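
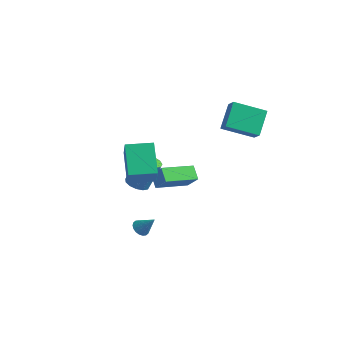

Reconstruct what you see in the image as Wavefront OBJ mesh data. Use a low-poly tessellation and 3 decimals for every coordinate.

v -1.87 2.638 -4.203
v -2.505 3.117 -3.666
v -1.001 4.455 -4.797
v -1.636 4.934 -4.26
v -1.144 2.586 -3.3
v -1.779 3.065 -2.763
v -0.275 4.403 -3.894
v -0.91 4.882 -3.357
v 0.393 -1.834 -3.38
v 0.806 -1.949 -3.691
v 1.127 -1.626 -2.48
v 0.779 -1.717 -3.723
v 0.676 -1.508 -3.687
v 0.517 -1.364 -3.59
v 0.333 -1.312 -3.452
v 0.161 -1.364 -3.299
v 0.035 -1.509 -3.162
v -0.021 -1.718 -3.069
v 0.006 -1.95 -3.037
v 0.109 -2.159 -3.073
v 0.268 -2.304 -3.169
v 0.452 -2.355 -3.308
v 0.624 -2.304 -3.46
v 0.75 -2.159 -3.597
v -0.226 -2.116 0.169
v -1.345 -0.879 1.254
v 0.883 -1.122 0.178
v -0.235 0.116 1.264
v 0.335 -2.756 1.476
v -0.783 -1.518 2.562
v 1.445 -1.761 1.486
v 0.326 -0.524 2.571
v -2.466 1.771 -3.539
v -2.096 1.177 -3.416
v -1.665 1.795 -1.737
v -2.034 2.389 -1.861
v -1.84 1.438 -3.578
v -1.408 2.056 -1.899
v -1.782 1.805 -3.727
v -1.351 2.423 -2.049
v -1.941 2.16 -3.817
v -1.51 2.778 -2.139
v -2.267 2.393 -3.819
v -1.836 3.011 -2.141
v -2.656 2.427 -3.732
v -2.225 3.045 -2.053
v -2.984 2.254 -3.584
v -2.553 2.872 -1.905
v -3.148 1.927 -3.421
v -2.717 2.545 -1.743
v -3.095 1.55 -3.296
v -2.664 2.169 -1.618
v -2.842 1.244 -3.249
v -2.411 1.862 -1.57
v -2.47 1.105 -3.293
v -2.039 1.723 -1.614
v 2.077 2.968 2.271
v 2.658 2.555 2.957
v 1.742 4.202 3.298
v 2.324 3.789 3.984
v 3.556 3.931 1.596
v 4.138 3.518 2.282
v 3.222 5.165 2.623
v 3.803 4.752 3.309
f 2 4 1
f 5 2 1
f 1 4 3
f 3 5 1
f 2 8 4
f 6 2 5
f 6 8 2
f 4 8 3
f 7 5 3
f 3 8 7
f 7 6 5
f 8 6 7
f 10 9 12
f 10 12 11
f 12 9 13
f 12 13 11
f 13 9 14
f 13 14 11
f 14 9 15
f 14 15 11
f 15 9 16
f 15 16 11
f 16 9 17
f 16 17 11
f 17 9 18
f 17 18 11
f 18 9 19
f 18 19 11
f 19 9 20
f 19 20 11
f 20 9 21
f 20 21 11
f 21 9 22
f 21 22 11
f 22 9 23
f 22 23 11
f 23 9 24
f 23 24 11
f 24 9 10
f 24 10 11
f 26 28 25
f 29 26 25
f 25 28 27
f 27 29 25
f 26 32 28
f 30 26 29
f 30 32 26
f 28 32 27
f 31 29 27
f 27 32 31
f 31 30 29
f 32 30 31
f 34 33 37
f 34 37 35
f 35 37 38
f 35 38 36
f 37 33 39
f 37 39 38
f 38 39 40
f 38 40 36
f 39 33 41
f 39 41 40
f 40 41 42
f 40 42 36
f 41 33 43
f 41 43 42
f 42 43 44
f 42 44 36
f 43 33 45
f 43 45 44
f 44 45 46
f 44 46 36
f 45 33 47
f 45 47 46
f 46 47 48
f 46 48 36
f 47 33 49
f 47 49 48
f 48 49 50
f 48 50 36
f 49 33 51
f 49 51 50
f 50 51 52
f 50 52 36
f 51 33 53
f 51 53 52
f 52 53 54
f 52 54 36
f 53 33 55
f 53 55 54
f 54 55 56
f 54 56 36
f 55 33 34
f 55 34 56
f 56 34 35
f 56 35 36
f 58 60 57
f 61 58 57
f 57 60 59
f 59 61 57
f 58 64 60
f 62 58 61
f 62 64 58
f 60 64 59
f 63 61 59
f 59 64 63
f 63 62 61
f 64 62 63



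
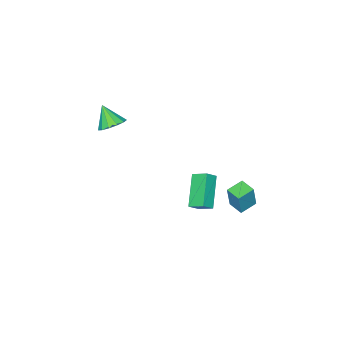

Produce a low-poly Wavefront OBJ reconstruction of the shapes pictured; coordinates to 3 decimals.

v -3.986 2.228 -2.926
v -3.66 2.305 -1.423
v -3.879 3.169 -2.998
v -3.552 3.247 -1.495
v -2.948 2.093 -3.145
v -2.621 2.171 -1.642
v -2.84 3.035 -3.217
v -2.514 3.112 -1.714
v -3.865 -0.924 -3.267
v -4.091 -0.011 -2.778
v -2.523 0.122 -4.598
v -2.749 1.034 -4.109
v -3.231 -1.054 -2.731
v -3.457 -0.142 -2.242
v -1.889 -0.009 -4.062
v -2.115 0.904 -3.573
v 1.191 -2.653 3.285
v 1.638 -3.223 2.881
v 1.129 -3.487 4.395
v 1.944 -2.949 3.104
v 2.011 -2.581 3.384
v 1.818 -2.236 3.633
v 1.425 -2.023 3.772
v 0.958 -2.01 3.756
v 0.565 -2.201 3.59
v 0.37 -2.535 3.328
v 0.436 -2.907 3.052
v 0.741 -3.198 2.85
v 1.189 -3.316 2.786
f 2 4 1
f 5 2 1
f 1 4 3
f 3 5 1
f 2 8 4
f 6 2 5
f 6 8 2
f 4 8 3
f 7 5 3
f 3 8 7
f 7 6 5
f 8 6 7
f 10 12 9
f 13 10 9
f 9 12 11
f 11 13 9
f 10 16 12
f 14 10 13
f 14 16 10
f 12 16 11
f 15 13 11
f 11 16 15
f 15 14 13
f 16 14 15
f 18 17 20
f 18 20 19
f 20 17 21
f 20 21 19
f 21 17 22
f 21 22 19
f 22 17 23
f 22 23 19
f 23 17 24
f 23 24 19
f 24 17 25
f 24 25 19
f 25 17 26
f 25 26 19
f 26 17 27
f 26 27 19
f 27 17 28
f 27 28 19
f 28 17 29
f 28 29 19
f 29 17 18
f 29 18 19



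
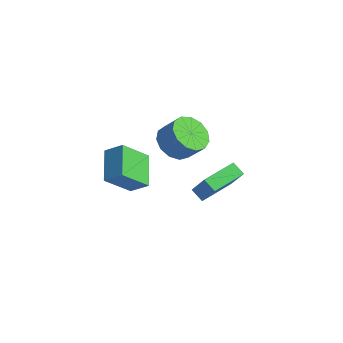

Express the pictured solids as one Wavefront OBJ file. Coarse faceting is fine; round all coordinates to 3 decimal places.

v -3.114 2.248 -2.9
v -3.804 2.221 -2.422
v -3.055 4.237 -2.699
v -3.745 4.21 -2.221
v -2.095 2.07 -1.439
v -2.785 2.043 -0.961
v -2.036 4.059 -1.238
v -2.726 4.032 -0.76
v -2.623 -0.15 3.109
v -2.089 -1.039 2.894
v -1.262 -0.78 3.877
v -1.797 0.11 4.091
v -1.836 -0.608 2.567
v -1.009 -0.349 3.55
v -1.833 -0.031 2.413
v -1.006 0.228 3.395
v -2.08 0.508 2.479
v -1.254 0.767 3.462
v -2.501 0.839 2.745
v -1.674 1.098 3.728
v -2.96 0.855 3.127
v -2.133 1.115 4.11
v -3.312 0.553 3.503
v -2.486 0.812 4.485
v -3.446 0.028 3.753
v -2.619 0.287 4.736
v -3.318 -0.554 3.799
v -2.492 -0.295 4.782
v -2.97 -1.007 3.626
v -2.143 -0.748 4.609
v -2.512 -1.188 3.289
v -1.685 -0.929 4.271
v -3.258 -2.425 0.518
v -3.656 -3.736 1.806
v -4.452 -1.249 1.346
v -4.851 -2.56 2.634
v -2.429 -2.04 1.166
v -2.828 -3.351 2.454
v -3.624 -0.864 1.994
v -4.022 -2.175 3.282
f 2 4 1
f 5 2 1
f 1 4 3
f 3 5 1
f 2 8 4
f 6 2 5
f 6 8 2
f 4 8 3
f 7 5 3
f 3 8 7
f 7 6 5
f 8 6 7
f 10 9 13
f 10 13 11
f 11 13 14
f 11 14 12
f 13 9 15
f 13 15 14
f 14 15 16
f 14 16 12
f 15 9 17
f 15 17 16
f 16 17 18
f 16 18 12
f 17 9 19
f 17 19 18
f 18 19 20
f 18 20 12
f 19 9 21
f 19 21 20
f 20 21 22
f 20 22 12
f 21 9 23
f 21 23 22
f 22 23 24
f 22 24 12
f 23 9 25
f 23 25 24
f 24 25 26
f 24 26 12
f 25 9 27
f 25 27 26
f 26 27 28
f 26 28 12
f 27 9 29
f 27 29 28
f 28 29 30
f 28 30 12
f 29 9 31
f 29 31 30
f 30 31 32
f 30 32 12
f 31 9 10
f 31 10 32
f 32 10 11
f 32 11 12
f 34 36 33
f 37 34 33
f 33 36 35
f 35 37 33
f 34 40 36
f 38 34 37
f 38 40 34
f 36 40 35
f 39 37 35
f 35 40 39
f 39 38 37
f 40 38 39



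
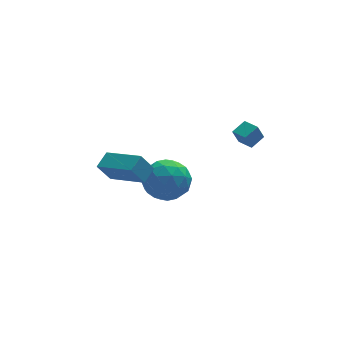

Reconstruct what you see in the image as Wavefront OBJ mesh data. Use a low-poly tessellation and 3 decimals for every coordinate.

v -1.093 0.311 -0.264
v -0.187 -0.23 -0.811
v -2.333 -0.83 -1.189
v -1.427 -1.371 -1.736
v -1.591 -1.521 -0.569
v -0.825 -0.815 0.003
v -1.695 -0.245 -2.003
v -0.929 0.461 -1.431
v -0.559 -0.573 -1.885
v -0.495 -1.362 -0.999
v -2.025 0.302 -1.001
v -1.961 -0.487 -0.115
v -0.531 0.141 -0.456
v -1.989 -1.201 -1.544
v -2.085 -1.289 -0.858
v -1.553 -1.607 -1.179
v -0.906 -0.203 0.022
v -0.374 -0.521 -0.299
v -1.199 -1.28 -0.157
v -2.146 -0.539 -1.701
v -1.614 -0.857 -2.022
v -0.967 0.547 -0.821
v -0.435 0.229 -1.142
v -1.321 0.22 -1.843
v -0.218 -0.379 -1.409
v -0.946 -1.05 -1.953
v -1.104 -0.388 -2.11
v -0.654 0.027 -1.774
v -0.18 -0.842 -0.888
v -0.908 -1.513 -1.432
v -1.005 -1.601 -0.746
v -0.555 -1.186 -0.41
v -0.398 -1.044 -1.52
v -1.612 0.453 -0.568
v -2.34 -0.218 -1.112
v -1.965 0.126 -1.59
v -1.515 0.541 -1.254
v -1.574 -0.01 -0.047
v -2.302 -0.681 -0.591
v -1.866 -1.087 -0.226
v -1.416 -0.672 0.11
v -2.122 -0.016 -0.48
v -3.008 -3.843 1.672
v -3.589 -3.887 2.604
v -4.168 -2.35 1.02
v -4.75 -2.395 1.952
v -2.45 -3.245 2.048
v -3.032 -3.29 2.98
v -3.611 -1.753 1.396
v -4.192 -1.797 2.328
v 1.875 -3.025 2.437
v 1.55 -3.135 3.215
v 1.502 -2.308 2.382
v 1.176 -2.418 3.16
v 2.524 -2.662 2.76
v 2.198 -2.772 3.538
v 2.15 -1.945 2.705
v 1.825 -2.055 3.483
f 1 38 17
f 38 12 41
f 17 41 6
f 38 41 17
f 1 17 13
f 17 6 18
f 13 18 2
f 17 18 13
f 1 13 22
f 13 2 23
f 22 23 8
f 13 23 22
f 1 22 34
f 22 8 37
f 34 37 11
f 22 37 34
f 1 34 38
f 34 11 42
f 38 42 12
f 34 42 38
f 2 18 29
f 18 6 32
f 29 32 10
f 18 32 29
f 6 41 19
f 41 12 40
f 19 40 5
f 41 40 19
f 12 42 39
f 42 11 35
f 39 35 3
f 42 35 39
f 11 37 36
f 37 8 24
f 36 24 7
f 37 24 36
f 8 23 28
f 23 2 25
f 28 25 9
f 23 25 28
f 4 30 16
f 30 10 31
f 16 31 5
f 30 31 16
f 4 16 14
f 16 5 15
f 14 15 3
f 16 15 14
f 4 14 21
f 14 3 20
f 21 20 7
f 14 20 21
f 4 21 26
f 21 7 27
f 26 27 9
f 21 27 26
f 4 26 30
f 26 9 33
f 30 33 10
f 26 33 30
f 5 31 19
f 31 10 32
f 19 32 6
f 31 32 19
f 3 15 39
f 15 5 40
f 39 40 12
f 15 40 39
f 7 20 36
f 20 3 35
f 36 35 11
f 20 35 36
f 9 27 28
f 27 7 24
f 28 24 8
f 27 24 28
f 10 33 29
f 33 9 25
f 29 25 2
f 33 25 29
f 44 46 43
f 47 44 43
f 43 46 45
f 45 47 43
f 44 50 46
f 48 44 47
f 48 50 44
f 46 50 45
f 49 47 45
f 45 50 49
f 49 48 47
f 50 48 49
f 52 54 51
f 55 52 51
f 51 54 53
f 53 55 51
f 52 58 54
f 56 52 55
f 56 58 52
f 54 58 53
f 57 55 53
f 53 58 57
f 57 56 55
f 58 56 57



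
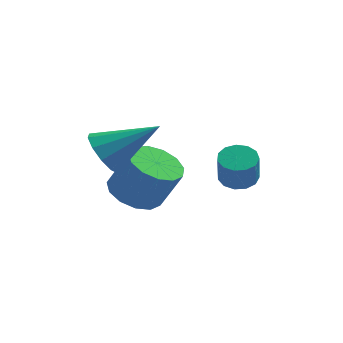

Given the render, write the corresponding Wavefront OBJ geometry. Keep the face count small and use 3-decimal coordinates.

v 3.254 -3.531 0.385
v 3.805 -3.872 0.264
v 3.798 -4.271 1.353
v 3.246 -3.929 1.475
v 3.914 -3.539 0.387
v 3.906 -3.937 1.476
v 3.813 -3.202 0.509
v 3.805 -3.601 1.599
v 3.534 -2.97 0.592
v 3.527 -3.369 1.682
v 3.167 -2.916 0.61
v 3.159 -3.315 1.699
v 2.827 -3.057 0.556
v 2.819 -3.456 1.645
v 2.622 -3.348 0.448
v 2.615 -3.747 1.537
v 2.618 -3.697 0.32
v 2.611 -4.096 1.409
v 2.816 -3.994 0.213
v 2.809 -4.392 1.302
v 3.153 -4.143 0.161
v 3.145 -4.542 1.25
v 3.521 -4.098 0.18
v 3.514 -4.496 1.269
v -0.204 -1.793 -1.554
v 0.668 -1.476 -1.954
v 1.415 -1.63 -0.446
v 0.544 -1.947 -0.046
v 0.396 -1.01 -1.772
v 1.144 -1.164 -0.264
v -0.066 -0.793 -1.52
v 0.682 -0.947 -0.012
v -0.572 -0.894 -1.28
v 0.176 -1.047 0.228
v -0.961 -1.279 -1.126
v -0.213 -1.433 0.382
v -1.11 -1.829 -1.108
v -0.362 -1.982 0.399
v -0.971 -2.366 -1.232
v -0.223 -2.52 0.276
v -0.588 -2.722 -1.458
v 0.159 -2.876 0.05
v -0.084 -2.783 -1.714
v 0.664 -2.937 -0.207
v 0.383 -2.53 -1.92
v 1.13 -2.683 -0.412
v 0.663 -2.042 -2.009
v 1.41 -2.196 -0.501
v -0.965 -3.9 1.482
v -0.483 -4.312 0.844
v 0.785 -3.58 2.598
v -0.504 -3.77 0.721
v -0.701 -3.277 0.889
v -0.999 -3.023 1.283
v -1.284 -3.103 1.754
v -1.447 -3.488 2.121
v -1.427 -4.03 2.244
v -1.23 -4.522 2.076
v -0.932 -4.777 1.681
v -0.647 -4.696 1.211
f 2 1 5
f 2 5 3
f 3 5 6
f 3 6 4
f 5 1 7
f 5 7 6
f 6 7 8
f 6 8 4
f 7 1 9
f 7 9 8
f 8 9 10
f 8 10 4
f 9 1 11
f 9 11 10
f 10 11 12
f 10 12 4
f 11 1 13
f 11 13 12
f 12 13 14
f 12 14 4
f 13 1 15
f 13 15 14
f 14 15 16
f 14 16 4
f 15 1 17
f 15 17 16
f 16 17 18
f 16 18 4
f 17 1 19
f 17 19 18
f 18 19 20
f 18 20 4
f 19 1 21
f 19 21 20
f 20 21 22
f 20 22 4
f 21 1 23
f 21 23 22
f 22 23 24
f 22 24 4
f 23 1 2
f 23 2 24
f 24 2 3
f 24 3 4
f 26 25 29
f 26 29 27
f 27 29 30
f 27 30 28
f 29 25 31
f 29 31 30
f 30 31 32
f 30 32 28
f 31 25 33
f 31 33 32
f 32 33 34
f 32 34 28
f 33 25 35
f 33 35 34
f 34 35 36
f 34 36 28
f 35 25 37
f 35 37 36
f 36 37 38
f 36 38 28
f 37 25 39
f 37 39 38
f 38 39 40
f 38 40 28
f 39 25 41
f 39 41 40
f 40 41 42
f 40 42 28
f 41 25 43
f 41 43 42
f 42 43 44
f 42 44 28
f 43 25 45
f 43 45 44
f 44 45 46
f 44 46 28
f 45 25 47
f 45 47 46
f 46 47 48
f 46 48 28
f 47 25 26
f 47 26 48
f 48 26 27
f 48 27 28
f 50 49 52
f 50 52 51
f 52 49 53
f 52 53 51
f 53 49 54
f 53 54 51
f 54 49 55
f 54 55 51
f 55 49 56
f 55 56 51
f 56 49 57
f 56 57 51
f 57 49 58
f 57 58 51
f 58 49 59
f 58 59 51
f 59 49 60
f 59 60 51
f 60 49 50
f 60 50 51



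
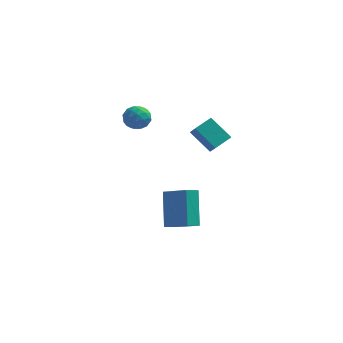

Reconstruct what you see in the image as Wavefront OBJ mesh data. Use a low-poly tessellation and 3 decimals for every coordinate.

v -4.447 2.361 2.194
v -4.1 2.603 2.835
v -3.46 1.657 1.925
v -3.113 1.899 2.566
v -3.726 1.44 2.612
v -4.336 1.875 2.778
v -3.224 2.385 1.982
v -3.834 2.82 2.148
v -3.344 2.618 2.704
v -3.654 2.034 3.093
v -3.906 2.226 1.667
v -4.216 1.642 2.056
v -4.36 2.544 2.538
v -3.2 1.716 2.222
v -3.56 1.446 2.249
v -3.356 1.589 2.625
v -4.499 2.116 2.505
v -4.295 2.258 2.881
v -4.075 1.574 2.75
v -3.265 2.002 1.879
v -3.061 2.144 2.255
v -4.204 2.671 2.135
v -4 2.814 2.511
v -3.485 2.686 2.01
v -3.712 2.695 2.838
v -3.132 2.281 2.679
v -3.197 2.567 2.336
v -3.555 2.823 2.434
v -3.894 2.351 3.066
v -3.314 1.938 2.908
v -3.674 1.668 2.935
v -4.033 1.923 3.033
v -3.45 2.36 2.989
v -4.246 2.322 1.852
v -3.666 1.909 1.694
v -3.527 2.337 1.727
v -3.886 2.592 1.825
v -4.428 1.979 2.081
v -3.848 1.565 1.922
v -4.005 1.437 2.326
v -4.363 1.693 2.424
v -4.11 1.9 1.771
v 0.167 2.06 0.596
v -0.93 2.585 1.574
v -0.193 2.721 -0.164
v -1.29 3.246 0.814
v 0.85 2.834 0.946
v -0.247 3.359 1.924
v 0.49 3.495 0.186
v -0.607 4.02 1.164
v -2.27 1.104 -4.981
v -2.542 2.462 -3.31
v -1.733 1.615 -5.308
v -2.005 2.973 -3.638
v -0.955 0.287 -4.102
v -1.227 1.645 -2.432
v -0.418 0.798 -4.43
v -0.69 2.156 -2.759
f 1 38 17
f 38 12 41
f 17 41 6
f 38 41 17
f 1 17 13
f 17 6 18
f 13 18 2
f 17 18 13
f 1 13 22
f 13 2 23
f 22 23 8
f 13 23 22
f 1 22 34
f 22 8 37
f 34 37 11
f 22 37 34
f 1 34 38
f 34 11 42
f 38 42 12
f 34 42 38
f 2 18 29
f 18 6 32
f 29 32 10
f 18 32 29
f 6 41 19
f 41 12 40
f 19 40 5
f 41 40 19
f 12 42 39
f 42 11 35
f 39 35 3
f 42 35 39
f 11 37 36
f 37 8 24
f 36 24 7
f 37 24 36
f 8 23 28
f 23 2 25
f 28 25 9
f 23 25 28
f 4 30 16
f 30 10 31
f 16 31 5
f 30 31 16
f 4 16 14
f 16 5 15
f 14 15 3
f 16 15 14
f 4 14 21
f 14 3 20
f 21 20 7
f 14 20 21
f 4 21 26
f 21 7 27
f 26 27 9
f 21 27 26
f 4 26 30
f 26 9 33
f 30 33 10
f 26 33 30
f 5 31 19
f 31 10 32
f 19 32 6
f 31 32 19
f 3 15 39
f 15 5 40
f 39 40 12
f 15 40 39
f 7 20 36
f 20 3 35
f 36 35 11
f 20 35 36
f 9 27 28
f 27 7 24
f 28 24 8
f 27 24 28
f 10 33 29
f 33 9 25
f 29 25 2
f 33 25 29
f 44 46 43
f 47 44 43
f 43 46 45
f 45 47 43
f 44 50 46
f 48 44 47
f 48 50 44
f 46 50 45
f 49 47 45
f 45 50 49
f 49 48 47
f 50 48 49
f 52 54 51
f 55 52 51
f 51 54 53
f 53 55 51
f 52 58 54
f 56 52 55
f 56 58 52
f 54 58 53
f 57 55 53
f 53 58 57
f 57 56 55
f 58 56 57



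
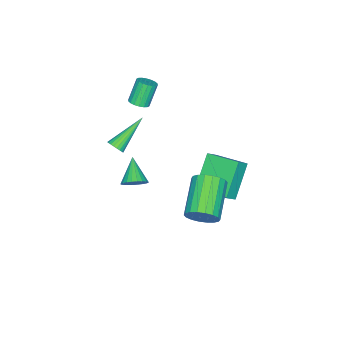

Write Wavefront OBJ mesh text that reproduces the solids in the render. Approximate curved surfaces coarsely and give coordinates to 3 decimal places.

v 4.76 4.326 0.301
v 5.216 3.956 0.915
v 3.417 3.225 1.814
v 2.96 3.594 1.199
v 5.147 4.3 1.057
v 3.348 3.569 1.955
v 5.002 4.649 1.049
v 3.202 3.918 1.947
v 4.808 4.934 0.893
v 3.008 4.203 1.791
v 4.605 5.098 0.619
v 2.805 4.367 1.517
v 4.432 5.11 0.283
v 2.633 4.379 1.181
v 4.325 4.966 -0.05
v 2.525 4.235 0.848
v 4.303 4.695 -0.314
v 2.504 3.964 0.585
v 4.372 4.351 -0.455
v 2.573 3.62 0.443
v 4.518 4.002 -0.447
v 2.718 3.271 0.451
v 4.712 3.717 -0.291
v 2.912 2.986 0.607
v 4.915 3.553 -0.017
v 3.115 2.822 0.881
v 5.087 3.541 0.319
v 3.288 2.81 1.217
v 5.195 3.685 0.652
v 3.395 2.954 1.55
v 1.962 -2.468 -0.434
v 2.221 -2.557 -0.016
v 0.198 -2.032 0.754
v 2.252 -2.366 -0.04
v 2.239 -2.191 -0.124
v 2.184 -2.057 -0.255
v 2.094 -1.987 -0.413
v 1.985 -1.989 -0.575
v 1.872 -2.065 -0.715
v 1.773 -2.201 -0.812
v 1.702 -2.379 -0.852
v 1.671 -2.57 -0.828
v 1.684 -2.746 -0.744
v 1.74 -2.879 -0.612
v 1.829 -2.95 -0.454
v 1.938 -2.947 -0.292
v 2.051 -2.872 -0.152
v 2.15 -2.735 -0.055
v 0.082 -2.322 1.692
v 0.491 -2.021 1.903
v -0.172 -1.958 3.1
v -0.582 -2.258 2.888
v 0.341 -1.852 1.81
v -0.323 -1.788 3.007
v 0.14 -1.775 1.695
v -0.524 -1.711 2.891
v -0.073 -1.806 1.578
v -0.737 -1.743 2.775
v -0.256 -1.94 1.484
v -0.919 -1.877 2.681
v -0.371 -2.149 1.431
v -1.035 -2.086 2.628
v -0.397 -2.393 1.43
v -1.06 -2.329 2.627
v -0.328 -2.622 1.48
v -0.991 -2.559 2.677
v -0.177 -2.792 1.573
v -0.841 -2.728 2.77
v 0.024 -2.869 1.689
v -0.64 -2.805 2.885
v 0.237 -2.837 1.805
v -0.427 -2.774 3.002
v 0.419 -2.703 1.899
v -0.244 -2.64 3.096
v 0.535 -2.494 1.952
v -0.129 -2.431 3.149
v 0.56 -2.251 1.953
v -0.103 -2.187 3.15
v 2.066 -1.285 -2.658
v 2.547 -1.785 -2.566
v 1.094 -2.055 -1.762
v 2.605 -1.617 -2.359
v 2.581 -1.398 -2.197
v 2.478 -1.162 -2.106
v 2.313 -0.945 -2.098
v 2.11 -0.779 -2.176
v 1.9 -0.691 -2.327
v 1.716 -0.692 -2.528
v 1.585 -0.784 -2.749
v 1.527 -0.952 -2.957
v 1.551 -1.171 -3.119
v 1.654 -1.407 -3.21
v 1.819 -1.624 -3.218
v 2.022 -1.79 -3.14
v 2.231 -1.879 -2.989
v 2.416 -1.877 -2.788
v 0.196 1.595 -3.256
v -1.302 1.344 -1.748
v 0.261 3.437 -2.885
v -1.237 3.186 -1.377
v 0.817 1.454 -2.663
v -0.681 1.203 -1.155
v 0.882 3.296 -2.292
v -0.616 3.045 -0.784
f 2 1 5
f 2 5 3
f 3 5 6
f 3 6 4
f 5 1 7
f 5 7 6
f 6 7 8
f 6 8 4
f 7 1 9
f 7 9 8
f 8 9 10
f 8 10 4
f 9 1 11
f 9 11 10
f 10 11 12
f 10 12 4
f 11 1 13
f 11 13 12
f 12 13 14
f 12 14 4
f 13 1 15
f 13 15 14
f 14 15 16
f 14 16 4
f 15 1 17
f 15 17 16
f 16 17 18
f 16 18 4
f 17 1 19
f 17 19 18
f 18 19 20
f 18 20 4
f 19 1 21
f 19 21 20
f 20 21 22
f 20 22 4
f 21 1 23
f 21 23 22
f 22 23 24
f 22 24 4
f 23 1 25
f 23 25 24
f 24 25 26
f 24 26 4
f 25 1 27
f 25 27 26
f 26 27 28
f 26 28 4
f 27 1 29
f 27 29 28
f 28 29 30
f 28 30 4
f 29 1 2
f 29 2 30
f 30 2 3
f 30 3 4
f 32 31 34
f 32 34 33
f 34 31 35
f 34 35 33
f 35 31 36
f 35 36 33
f 36 31 37
f 36 37 33
f 37 31 38
f 37 38 33
f 38 31 39
f 38 39 33
f 39 31 40
f 39 40 33
f 40 31 41
f 40 41 33
f 41 31 42
f 41 42 33
f 42 31 43
f 42 43 33
f 43 31 44
f 43 44 33
f 44 31 45
f 44 45 33
f 45 31 46
f 45 46 33
f 46 31 47
f 46 47 33
f 47 31 48
f 47 48 33
f 48 31 32
f 48 32 33
f 50 49 53
f 50 53 51
f 51 53 54
f 51 54 52
f 53 49 55
f 53 55 54
f 54 55 56
f 54 56 52
f 55 49 57
f 55 57 56
f 56 57 58
f 56 58 52
f 57 49 59
f 57 59 58
f 58 59 60
f 58 60 52
f 59 49 61
f 59 61 60
f 60 61 62
f 60 62 52
f 61 49 63
f 61 63 62
f 62 63 64
f 62 64 52
f 63 49 65
f 63 65 64
f 64 65 66
f 64 66 52
f 65 49 67
f 65 67 66
f 66 67 68
f 66 68 52
f 67 49 69
f 67 69 68
f 68 69 70
f 68 70 52
f 69 49 71
f 69 71 70
f 70 71 72
f 70 72 52
f 71 49 73
f 71 73 72
f 72 73 74
f 72 74 52
f 73 49 75
f 73 75 74
f 74 75 76
f 74 76 52
f 75 49 77
f 75 77 76
f 76 77 78
f 76 78 52
f 77 49 50
f 77 50 78
f 78 50 51
f 78 51 52
f 80 79 82
f 80 82 81
f 82 79 83
f 82 83 81
f 83 79 84
f 83 84 81
f 84 79 85
f 84 85 81
f 85 79 86
f 85 86 81
f 86 79 87
f 86 87 81
f 87 79 88
f 87 88 81
f 88 79 89
f 88 89 81
f 89 79 90
f 89 90 81
f 90 79 91
f 90 91 81
f 91 79 92
f 91 92 81
f 92 79 93
f 92 93 81
f 93 79 94
f 93 94 81
f 94 79 95
f 94 95 81
f 95 79 96
f 95 96 81
f 96 79 80
f 96 80 81
f 98 100 97
f 101 98 97
f 97 100 99
f 99 101 97
f 98 104 100
f 102 98 101
f 102 104 98
f 100 104 99
f 103 101 99
f 99 104 103
f 103 102 101
f 104 102 103



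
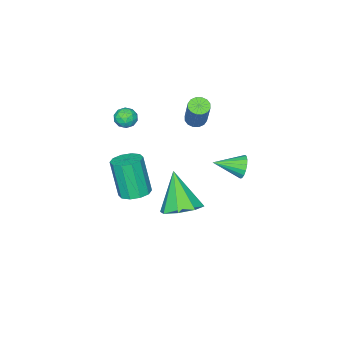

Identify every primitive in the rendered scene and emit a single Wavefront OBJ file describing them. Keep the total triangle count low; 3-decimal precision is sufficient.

v 2.486 3.329 -0.831
v 3.279 3.786 -0.359
v 1.974 2.331 0.991
v 2.616 4.209 -0.313
v 1.877 4.117 -0.572
v 1.495 3.563 -0.982
v 1.694 2.872 -1.304
v 2.357 2.448 -1.35
v 3.096 2.54 -1.091
v 3.478 3.094 -0.681
v -3.932 -1.523 -0.611
v -3.643 -1.991 -0.507
v -2.959 -1.185 1.215
v -3.248 -0.717 1.111
v -3.461 -1.823 -0.658
v -2.777 -1.017 1.064
v -3.406 -1.574 -0.796
v -2.722 -0.768 0.926
v -3.492 -1.312 -0.885
v -2.808 -0.506 0.837
v -3.695 -1.106 -0.9
v -3.011 -0.3 0.821
v -3.962 -1.012 -0.838
v -3.278 -0.206 0.884
v -4.221 -1.055 -0.715
v -3.537 -0.249 1.007
v -4.403 -1.223 -0.564
v -3.719 -0.417 1.158
v -4.458 -1.472 -0.426
v -3.774 -0.666 1.296
v -4.372 -1.734 -0.337
v -3.688 -0.928 1.385
v -4.169 -1.94 -0.321
v -3.485 -1.134 1.4
v -3.902 -2.034 -0.384
v -3.218 -1.228 1.338
v 0.341 -1.628 -3.745
v 1.151 -1.754 -3.744
v 1.049 -2.398 -1.674
v 0.239 -2.272 -1.675
v 1.067 -1.276 -3.6
v 0.965 -1.919 -1.53
v 0.705 -0.932 -3.51
v 0.603 -1.576 -1.441
v 0.204 -0.854 -3.511
v 0.102 -1.498 -1.441
v -0.244 -1.072 -3.601
v -0.346 -1.716 -1.531
v -0.469 -1.502 -3.746
v -0.571 -2.146 -1.676
v -0.385 -1.981 -3.89
v -0.487 -2.624 -1.82
v -0.023 -2.324 -3.979
v -0.125 -2.968 -1.91
v 0.478 -2.402 -3.979
v 0.376 -3.046 -1.909
v 0.926 -2.184 -3.889
v 0.824 -2.828 -1.819
v -1.377 3.637 -0.005
v -1.043 3.759 -0.572
v -0.363 2.663 0.385
v -0.92 3.97 -0.364
v -0.902 4.105 -0.074
v -0.993 4.132 0.233
v -1.173 4.046 0.485
v -1.399 3.867 0.624
v -1.62 3.635 0.62
v -1.785 3.403 0.472
v -1.858 3.225 0.215
v -1.82 3.142 -0.092
v -1.681 3.172 -0.379
v -1.472 3.308 -0.581
v -1.242 3.52 -0.65
v -0.691 -2.5 0.395
v -0.138 -2.781 0.282
v -1.062 -3.379 0.758
v -0.509 -3.66 0.645
v -0.555 -3.225 1.1
v -0.326 -2.682 0.876
v -0.874 -3.478 0.164
v -0.645 -2.935 -0.06
v -0.251 -3.385 0.139
v -0.054 -3.229 0.718
v -1.146 -2.931 0.322
v -0.949 -2.775 0.901
v -0.382 -2.563 0.307
v -0.818 -3.597 0.733
v -0.846 -3.341 1.001
v -0.52 -3.506 0.935
v -0.492 -2.506 0.656
v -0.167 -2.67 0.589
v -0.413 -2.932 1.07
v -1.033 -3.49 0.451
v -0.708 -3.654 0.384
v -0.68 -2.654 0.105
v -0.354 -2.819 0.039
v -0.787 -3.228 -0.03
v -0.123 -3.083 0.156
v -0.341 -3.6 0.37
v -0.556 -3.493 0.087
v -0.421 -3.174 -0.045
v -0.007 -2.992 0.496
v -0.225 -3.508 0.71
v -0.253 -3.253 0.978
v -0.118 -2.934 0.846
v -0.073 -3.347 0.413
v -0.975 -2.652 0.33
v -1.193 -3.168 0.544
v -1.082 -3.226 0.194
v -0.947 -2.907 0.062
v -0.859 -2.56 0.67
v -1.077 -3.077 0.884
v -0.779 -2.986 1.085
v -0.644 -2.667 0.953
v -1.127 -2.813 0.627
f 2 1 4
f 2 4 3
f 4 1 5
f 4 5 3
f 5 1 6
f 5 6 3
f 6 1 7
f 6 7 3
f 7 1 8
f 7 8 3
f 8 1 9
f 8 9 3
f 9 1 10
f 9 10 3
f 10 1 2
f 10 2 3
f 12 11 15
f 12 15 13
f 13 15 16
f 13 16 14
f 15 11 17
f 15 17 16
f 16 17 18
f 16 18 14
f 17 11 19
f 17 19 18
f 18 19 20
f 18 20 14
f 19 11 21
f 19 21 20
f 20 21 22
f 20 22 14
f 21 11 23
f 21 23 22
f 22 23 24
f 22 24 14
f 23 11 25
f 23 25 24
f 24 25 26
f 24 26 14
f 25 11 27
f 25 27 26
f 26 27 28
f 26 28 14
f 27 11 29
f 27 29 28
f 28 29 30
f 28 30 14
f 29 11 31
f 29 31 30
f 30 31 32
f 30 32 14
f 31 11 33
f 31 33 32
f 32 33 34
f 32 34 14
f 33 11 35
f 33 35 34
f 34 35 36
f 34 36 14
f 35 11 12
f 35 12 36
f 36 12 13
f 36 13 14
f 38 37 41
f 38 41 39
f 39 41 42
f 39 42 40
f 41 37 43
f 41 43 42
f 42 43 44
f 42 44 40
f 43 37 45
f 43 45 44
f 44 45 46
f 44 46 40
f 45 37 47
f 45 47 46
f 46 47 48
f 46 48 40
f 47 37 49
f 47 49 48
f 48 49 50
f 48 50 40
f 49 37 51
f 49 51 50
f 50 51 52
f 50 52 40
f 51 37 53
f 51 53 52
f 52 53 54
f 52 54 40
f 53 37 55
f 53 55 54
f 54 55 56
f 54 56 40
f 55 37 57
f 55 57 56
f 56 57 58
f 56 58 40
f 57 37 38
f 57 38 58
f 58 38 39
f 58 39 40
f 60 59 62
f 60 62 61
f 62 59 63
f 62 63 61
f 63 59 64
f 63 64 61
f 64 59 65
f 64 65 61
f 65 59 66
f 65 66 61
f 66 59 67
f 66 67 61
f 67 59 68
f 67 68 61
f 68 59 69
f 68 69 61
f 69 59 70
f 69 70 61
f 70 59 71
f 70 71 61
f 71 59 72
f 71 72 61
f 72 59 73
f 72 73 61
f 73 59 60
f 73 60 61
f 74 111 90
f 111 85 114
f 90 114 79
f 111 114 90
f 74 90 86
f 90 79 91
f 86 91 75
f 90 91 86
f 74 86 95
f 86 75 96
f 95 96 81
f 86 96 95
f 74 95 107
f 95 81 110
f 107 110 84
f 95 110 107
f 74 107 111
f 107 84 115
f 111 115 85
f 107 115 111
f 75 91 102
f 91 79 105
f 102 105 83
f 91 105 102
f 79 114 92
f 114 85 113
f 92 113 78
f 114 113 92
f 85 115 112
f 115 84 108
f 112 108 76
f 115 108 112
f 84 110 109
f 110 81 97
f 109 97 80
f 110 97 109
f 81 96 101
f 96 75 98
f 101 98 82
f 96 98 101
f 77 103 89
f 103 83 104
f 89 104 78
f 103 104 89
f 77 89 87
f 89 78 88
f 87 88 76
f 89 88 87
f 77 87 94
f 87 76 93
f 94 93 80
f 87 93 94
f 77 94 99
f 94 80 100
f 99 100 82
f 94 100 99
f 77 99 103
f 99 82 106
f 103 106 83
f 99 106 103
f 78 104 92
f 104 83 105
f 92 105 79
f 104 105 92
f 76 88 112
f 88 78 113
f 112 113 85
f 88 113 112
f 80 93 109
f 93 76 108
f 109 108 84
f 93 108 109
f 82 100 101
f 100 80 97
f 101 97 81
f 100 97 101
f 83 106 102
f 106 82 98
f 102 98 75
f 106 98 102



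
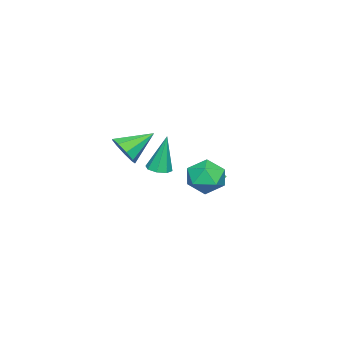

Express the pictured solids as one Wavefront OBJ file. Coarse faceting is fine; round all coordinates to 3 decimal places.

v -3.1 1.444 -3.278
v -3.151 0.702 -2.686
v -3.984 1.744 -2.978
v -4.035 1.002 -2.386
v -2.585 2.098 -2.414
v -2.636 1.356 -1.822
v -3.469 2.398 -2.114
v -3.52 1.656 -1.522
v -0.749 0.077 -0.816
v -0.414 0.633 -0.855
v -1.011 0.383 1.256
v -0.902 0.699 -0.927
v -1.3 0.401 -0.933
v -1.375 -0.087 -0.871
v -1.084 -0.479 -0.776
v -0.596 -0.544 -0.705
v -0.198 -0.246 -0.698
v -0.123 0.242 -0.761
v -2.369 2.462 -1.154
v -1.599 3.072 -0.674
v -1.121 1.368 -1.766
v -0.351 1.978 -1.286
v -1.044 1.392 -0.676
v -1.816 2.068 -0.298
v -0.904 2.372 -2.142
v -1.676 3.048 -1.764
v -0.694 3.016 -1.285
v -0.78 2.411 -0.378
v -1.94 2.029 -2.062
v -2.026 1.424 -1.155
v 3.062 0.074 1.984
v 3.547 0.776 1.768
v 1.978 1.086 2.836
v 3.127 0.679 1.348
v 2.676 0.299 1.226
v 2.406 -0.186 1.458
v 2.443 -0.549 1.937
v 2.769 -0.621 2.437
v 3.233 -0.367 2.726
v 3.616 0.093 2.667
v 3.74 0.544 2.289
f 2 4 1
f 5 2 1
f 1 4 3
f 3 5 1
f 2 8 4
f 6 2 5
f 6 8 2
f 4 8 3
f 7 5 3
f 3 8 7
f 7 6 5
f 8 6 7
f 10 9 12
f 10 12 11
f 12 9 13
f 12 13 11
f 13 9 14
f 13 14 11
f 14 9 15
f 14 15 11
f 15 9 16
f 15 16 11
f 16 9 17
f 16 17 11
f 17 9 18
f 17 18 11
f 18 9 10
f 18 10 11
f 19 30 24
f 19 24 20
f 19 20 26
f 19 26 29
f 19 29 30
f 20 24 28
f 24 30 23
f 30 29 21
f 29 26 25
f 26 20 27
f 22 28 23
f 22 23 21
f 22 21 25
f 22 25 27
f 22 27 28
f 23 28 24
f 21 23 30
f 25 21 29
f 27 25 26
f 28 27 20
f 32 31 34
f 32 34 33
f 34 31 35
f 34 35 33
f 35 31 36
f 35 36 33
f 36 31 37
f 36 37 33
f 37 31 38
f 37 38 33
f 38 31 39
f 38 39 33
f 39 31 40
f 39 40 33
f 40 31 41
f 40 41 33
f 41 31 32
f 41 32 33



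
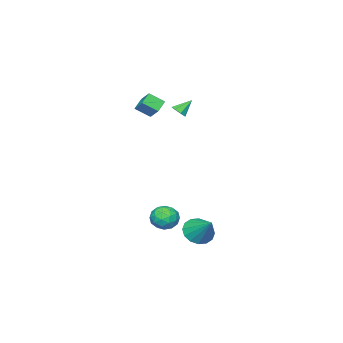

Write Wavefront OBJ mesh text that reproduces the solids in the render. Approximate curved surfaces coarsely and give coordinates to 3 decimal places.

v -3.153 -2.366 2.632
v -2.756 -2.261 2.934
v -3.827 -1.994 3.388
v -2.85 -1.962 2.702
v -3.122 -1.9 2.429
v -3.412 -2.111 2.275
v -3.55 -2.472 2.33
v -3.455 -2.771 2.562
v -3.183 -2.833 2.835
v -2.893 -2.622 2.989
v 2.634 1.907 -1.676
v 3.244 1.483 -1.998
v 1.856 1.537 -2.662
v 2.466 1.113 -2.984
v 2.125 0.869 -2.292
v 2.606 1.098 -1.682
v 2.494 1.922 -2.978
v 2.975 2.151 -2.368
v 3.157 1.493 -2.803
v 2.93 0.842 -2.379
v 2.17 2.178 -2.281
v 1.943 1.527 -1.857
v 3.008 1.727 -1.75
v 2.092 1.293 -2.91
v 1.892 1.149 -2.503
v 2.251 0.9 -2.692
v 2.633 1.501 -1.565
v 2.991 1.252 -1.754
v 2.333 0.891 -1.927
v 2.109 1.768 -2.906
v 2.467 1.519 -3.095
v 2.849 2.12 -1.968
v 3.208 1.871 -2.157
v 2.767 2.129 -2.733
v 3.315 1.484 -2.413
v 2.857 1.267 -2.993
v 2.874 1.742 -2.989
v 3.157 1.877 -2.631
v 3.181 1.102 -2.164
v 2.723 0.884 -2.744
v 2.523 0.74 -2.336
v 2.806 0.875 -1.978
v 3.13 1.107 -2.637
v 2.377 2.136 -1.916
v 1.919 1.918 -2.496
v 2.294 2.145 -2.682
v 2.577 2.28 -2.324
v 2.243 1.753 -1.667
v 1.785 1.536 -2.247
v 1.943 1.143 -2.029
v 2.226 1.278 -1.671
v 1.97 1.913 -2.023
v -2.178 -3.016 3.076
v -1.917 -2.252 3.716
v -1.462 -2.867 2.606
v -1.201 -2.103 3.245
v -1.659 -3.677 3.655
v -1.398 -2.913 4.294
v -0.943 -3.528 3.184
v -0.682 -2.764 3.824
v 0.762 2.243 -3.67
v 1.251 2.624 -4.309
v 1.238 3.477 -2.57
v 0.835 2.818 -4.346
v 0.399 2.858 -4.202
v 0.061 2.733 -3.916
v -0.09 2.477 -3.564
v -0.013 2.159 -3.24
v 0.272 1.863 -3.032
v 0.689 1.669 -2.995
v 1.124 1.629 -3.138
v 1.463 1.753 -3.425
v 1.614 2.009 -3.777
v 1.536 2.328 -4.1
f 2 1 4
f 2 4 3
f 4 1 5
f 4 5 3
f 5 1 6
f 5 6 3
f 6 1 7
f 6 7 3
f 7 1 8
f 7 8 3
f 8 1 9
f 8 9 3
f 9 1 10
f 9 10 3
f 10 1 2
f 10 2 3
f 11 48 27
f 48 22 51
f 27 51 16
f 48 51 27
f 11 27 23
f 27 16 28
f 23 28 12
f 27 28 23
f 11 23 32
f 23 12 33
f 32 33 18
f 23 33 32
f 11 32 44
f 32 18 47
f 44 47 21
f 32 47 44
f 11 44 48
f 44 21 52
f 48 52 22
f 44 52 48
f 12 28 39
f 28 16 42
f 39 42 20
f 28 42 39
f 16 51 29
f 51 22 50
f 29 50 15
f 51 50 29
f 22 52 49
f 52 21 45
f 49 45 13
f 52 45 49
f 21 47 46
f 47 18 34
f 46 34 17
f 47 34 46
f 18 33 38
f 33 12 35
f 38 35 19
f 33 35 38
f 14 40 26
f 40 20 41
f 26 41 15
f 40 41 26
f 14 26 24
f 26 15 25
f 24 25 13
f 26 25 24
f 14 24 31
f 24 13 30
f 31 30 17
f 24 30 31
f 14 31 36
f 31 17 37
f 36 37 19
f 31 37 36
f 14 36 40
f 36 19 43
f 40 43 20
f 36 43 40
f 15 41 29
f 41 20 42
f 29 42 16
f 41 42 29
f 13 25 49
f 25 15 50
f 49 50 22
f 25 50 49
f 17 30 46
f 30 13 45
f 46 45 21
f 30 45 46
f 19 37 38
f 37 17 34
f 38 34 18
f 37 34 38
f 20 43 39
f 43 19 35
f 39 35 12
f 43 35 39
f 54 56 53
f 57 54 53
f 53 56 55
f 55 57 53
f 54 60 56
f 58 54 57
f 58 60 54
f 56 60 55
f 59 57 55
f 55 60 59
f 59 58 57
f 60 58 59
f 62 61 64
f 62 64 63
f 64 61 65
f 64 65 63
f 65 61 66
f 65 66 63
f 66 61 67
f 66 67 63
f 67 61 68
f 67 68 63
f 68 61 69
f 68 69 63
f 69 61 70
f 69 70 63
f 70 61 71
f 70 71 63
f 71 61 72
f 71 72 63
f 72 61 73
f 72 73 63
f 73 61 74
f 73 74 63
f 74 61 62
f 74 62 63



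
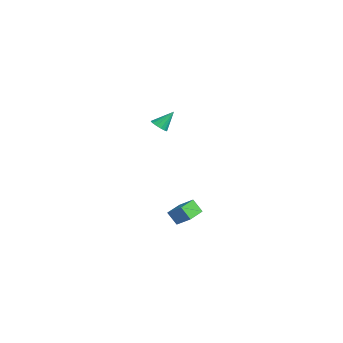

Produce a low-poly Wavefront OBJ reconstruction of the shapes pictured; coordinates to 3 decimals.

v 2.909 -2.538 3.252
v 3.319 -2.794 3.469
v 2.911 -1.762 4.168
v 3.432 -2.604 3.307
v 3.405 -2.395 3.131
v 3.245 -2.225 2.987
v 2.995 -2.139 2.914
v 2.722 -2.159 2.932
v 2.499 -2.281 3.036
v 2.386 -2.472 3.197
v 2.413 -2.68 3.374
v 2.573 -2.85 3.518
v 2.823 -2.937 3.59
v 3.096 -2.916 3.573
v 1.411 -1.688 -3.688
v 2.064 -1.136 -3.079
v 0.575 -0.789 -3.606
v 1.228 -0.237 -2.997
v 1.772 -1.283 -4.443
v 2.425 -0.731 -3.834
v 0.936 -0.384 -4.361
v 1.589 0.168 -3.752
f 2 1 4
f 2 4 3
f 4 1 5
f 4 5 3
f 5 1 6
f 5 6 3
f 6 1 7
f 6 7 3
f 7 1 8
f 7 8 3
f 8 1 9
f 8 9 3
f 9 1 10
f 9 10 3
f 10 1 11
f 10 11 3
f 11 1 12
f 11 12 3
f 12 1 13
f 12 13 3
f 13 1 14
f 13 14 3
f 14 1 2
f 14 2 3
f 16 18 15
f 19 16 15
f 15 18 17
f 17 19 15
f 16 22 18
f 20 16 19
f 20 22 16
f 18 22 17
f 21 19 17
f 17 22 21
f 21 20 19
f 22 20 21



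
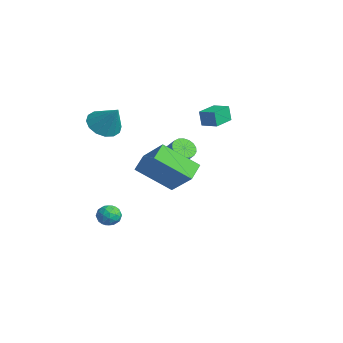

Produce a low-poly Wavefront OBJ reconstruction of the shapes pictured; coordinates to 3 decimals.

v 3.143 -2.682 0.664
v 2.521 -1.997 1.093
v 3.898 -1.214 -0.586
v 3.276 -0.529 -0.156
v 4.424 -2.291 1.896
v 3.802 -1.606 2.326
v 5.179 -0.823 0.647
v 4.557 -0.138 1.076
v -1.642 -2.226 1.365
v -0.897 -2.473 0.904
v -0.758 -1.854 2.595
v -0.955 -2.016 0.807
v -1.197 -1.615 0.859
v -1.558 -1.378 1.047
v -1.941 -1.368 1.32
v -2.245 -1.588 1.605
v -2.387 -1.979 1.826
v -2.33 -2.437 1.923
v -2.088 -2.838 1.871
v -1.727 -3.075 1.683
v -1.343 -3.085 1.41
v -1.039 -2.864 1.125
v -1.533 3.519 0.638
v -1.692 3.457 1.491
v -0.792 3.962 0.81
v -0.952 3.9 1.662
v -0.908 2.46 0.678
v -1.068 2.398 1.53
v -0.168 2.903 0.849
v -0.327 2.841 1.702
v 1.375 -0.195 0.02
v 1.769 -0.609 -0.222
v 2.738 -0.319 0.859
v 2.345 0.095 1.1
v 1.84 -0.375 -0.349
v 2.809 -0.085 0.731
v 1.82 -0.105 -0.403
v 2.789 0.185 0.677
v 1.711 0.147 -0.373
v 2.68 0.437 0.707
v 1.536 0.331 -0.266
v 2.505 0.621 0.814
v 1.329 0.411 -0.102
v 2.298 0.702 0.978
v 1.132 0.371 0.086
v 2.101 0.661 1.167
v 0.982 0.219 0.261
v 1.951 0.509 1.342
v 0.911 -0.015 0.389
v 1.88 0.275 1.469
v 0.931 -0.285 0.443
v 1.9 0.005 1.523
v 1.04 -0.537 0.413
v 2.009 -0.247 1.493
v 1.215 -0.721 0.306
v 2.184 -0.431 1.386
v 1.422 -0.802 0.142
v 2.391 -0.511 1.222
v 1.619 -0.761 -0.047
v 2.588 -0.471 1.034
v 0.668 -2.991 -2.928
v 1.209 -2.827 -2.648
v 1.191 -3.513 -3.632
v 1.732 -3.349 -3.352
v 1.337 -3.749 -3.066
v 1.014 -3.427 -2.631
v 1.386 -2.913 -3.649
v 1.063 -2.591 -3.214
v 1.653 -2.779 -3.093
v 1.622 -3.296 -2.733
v 0.778 -3.044 -3.547
v 0.747 -3.561 -3.187
v 0.892 -2.863 -2.726
v 1.508 -3.477 -3.554
v 1.275 -3.712 -3.386
v 1.593 -3.616 -3.221
v 0.778 -3.216 -2.716
v 1.096 -3.119 -2.551
v 1.171 -3.662 -2.797
v 1.304 -3.221 -3.729
v 1.622 -3.124 -3.564
v 0.807 -2.724 -3.059
v 1.125 -2.628 -2.894
v 1.229 -2.678 -3.483
v 1.471 -2.739 -2.823
v 1.779 -3.045 -3.237
v 1.576 -2.789 -3.412
v 1.386 -2.6 -3.156
v 1.453 -3.043 -2.611
v 1.761 -3.349 -3.025
v 1.529 -3.585 -2.857
v 1.339 -3.395 -2.601
v 1.714 -3.014 -2.873
v 0.639 -2.991 -3.255
v 0.947 -3.297 -3.669
v 1.061 -2.945 -3.679
v 0.871 -2.755 -3.423
v 0.621 -3.295 -3.043
v 0.929 -3.601 -3.457
v 1.014 -3.74 -3.124
v 0.824 -3.551 -2.868
v 0.686 -3.326 -3.407
f 2 4 1
f 5 2 1
f 1 4 3
f 3 5 1
f 2 8 4
f 6 2 5
f 6 8 2
f 4 8 3
f 7 5 3
f 3 8 7
f 7 6 5
f 8 6 7
f 10 9 12
f 10 12 11
f 12 9 13
f 12 13 11
f 13 9 14
f 13 14 11
f 14 9 15
f 14 15 11
f 15 9 16
f 15 16 11
f 16 9 17
f 16 17 11
f 17 9 18
f 17 18 11
f 18 9 19
f 18 19 11
f 19 9 20
f 19 20 11
f 20 9 21
f 20 21 11
f 21 9 22
f 21 22 11
f 22 9 10
f 22 10 11
f 24 26 23
f 27 24 23
f 23 26 25
f 25 27 23
f 24 30 26
f 28 24 27
f 28 30 24
f 26 30 25
f 29 27 25
f 25 30 29
f 29 28 27
f 30 28 29
f 32 31 35
f 32 35 33
f 33 35 36
f 33 36 34
f 35 31 37
f 35 37 36
f 36 37 38
f 36 38 34
f 37 31 39
f 37 39 38
f 38 39 40
f 38 40 34
f 39 31 41
f 39 41 40
f 40 41 42
f 40 42 34
f 41 31 43
f 41 43 42
f 42 43 44
f 42 44 34
f 43 31 45
f 43 45 44
f 44 45 46
f 44 46 34
f 45 31 47
f 45 47 46
f 46 47 48
f 46 48 34
f 47 31 49
f 47 49 48
f 48 49 50
f 48 50 34
f 49 31 51
f 49 51 50
f 50 51 52
f 50 52 34
f 51 31 53
f 51 53 52
f 52 53 54
f 52 54 34
f 53 31 55
f 53 55 54
f 54 55 56
f 54 56 34
f 55 31 57
f 55 57 56
f 56 57 58
f 56 58 34
f 57 31 59
f 57 59 58
f 58 59 60
f 58 60 34
f 59 31 32
f 59 32 60
f 60 32 33
f 60 33 34
f 61 98 77
f 98 72 101
f 77 101 66
f 98 101 77
f 61 77 73
f 77 66 78
f 73 78 62
f 77 78 73
f 61 73 82
f 73 62 83
f 82 83 68
f 73 83 82
f 61 82 94
f 82 68 97
f 94 97 71
f 82 97 94
f 61 94 98
f 94 71 102
f 98 102 72
f 94 102 98
f 62 78 89
f 78 66 92
f 89 92 70
f 78 92 89
f 66 101 79
f 101 72 100
f 79 100 65
f 101 100 79
f 72 102 99
f 102 71 95
f 99 95 63
f 102 95 99
f 71 97 96
f 97 68 84
f 96 84 67
f 97 84 96
f 68 83 88
f 83 62 85
f 88 85 69
f 83 85 88
f 64 90 76
f 90 70 91
f 76 91 65
f 90 91 76
f 64 76 74
f 76 65 75
f 74 75 63
f 76 75 74
f 64 74 81
f 74 63 80
f 81 80 67
f 74 80 81
f 64 81 86
f 81 67 87
f 86 87 69
f 81 87 86
f 64 86 90
f 86 69 93
f 90 93 70
f 86 93 90
f 65 91 79
f 91 70 92
f 79 92 66
f 91 92 79
f 63 75 99
f 75 65 100
f 99 100 72
f 75 100 99
f 67 80 96
f 80 63 95
f 96 95 71
f 80 95 96
f 69 87 88
f 87 67 84
f 88 84 68
f 87 84 88
f 70 93 89
f 93 69 85
f 89 85 62
f 93 85 89



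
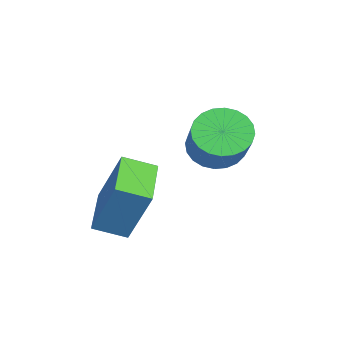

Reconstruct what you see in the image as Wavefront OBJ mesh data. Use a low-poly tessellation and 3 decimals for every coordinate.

v 0.177 2.38 0.964
v 0.723 2.364 0.248
v 2.268 2.645 1.421
v 1.723 2.66 2.136
v 0.646 2.706 0.268
v 2.191 2.987 1.441
v 0.497 2.999 0.394
v 2.043 3.279 1.567
v 0.3 3.197 0.607
v 1.845 3.477 1.779
v 0.084 3.27 0.873
v 1.629 3.551 2.046
v -0.118 3.208 1.154
v 1.428 3.489 2.327
v -0.275 3.02 1.406
v 1.271 3.301 2.578
v -0.363 2.735 1.59
v 1.183 3.015 2.763
v -0.368 2.395 1.679
v 1.177 2.676 2.852
v -0.291 2.053 1.659
v 1.254 2.334 2.832
v -0.143 1.761 1.533
v 1.403 2.041 2.706
v 0.055 1.563 1.321
v 1.6 1.843 2.493
v 0.271 1.489 1.054
v 1.816 1.77 2.227
v 0.472 1.551 0.773
v 2.018 1.832 1.946
v 0.629 1.739 0.522
v 2.175 2.02 1.694
v 0.717 2.025 0.337
v 2.263 2.305 1.51
v 2.098 -0.8 -0.306
v 2.633 -0.068 1.455
v 1.974 0.195 -0.681
v 2.509 0.926 1.079
v 3.771 -0.786 -0.819
v 4.306 -0.055 0.941
v 3.647 0.208 -1.195
v 4.182 0.94 0.566
f 2 1 5
f 2 5 3
f 3 5 6
f 3 6 4
f 5 1 7
f 5 7 6
f 6 7 8
f 6 8 4
f 7 1 9
f 7 9 8
f 8 9 10
f 8 10 4
f 9 1 11
f 9 11 10
f 10 11 12
f 10 12 4
f 11 1 13
f 11 13 12
f 12 13 14
f 12 14 4
f 13 1 15
f 13 15 14
f 14 15 16
f 14 16 4
f 15 1 17
f 15 17 16
f 16 17 18
f 16 18 4
f 17 1 19
f 17 19 18
f 18 19 20
f 18 20 4
f 19 1 21
f 19 21 20
f 20 21 22
f 20 22 4
f 21 1 23
f 21 23 22
f 22 23 24
f 22 24 4
f 23 1 25
f 23 25 24
f 24 25 26
f 24 26 4
f 25 1 27
f 25 27 26
f 26 27 28
f 26 28 4
f 27 1 29
f 27 29 28
f 28 29 30
f 28 30 4
f 29 1 31
f 29 31 30
f 30 31 32
f 30 32 4
f 31 1 33
f 31 33 32
f 32 33 34
f 32 34 4
f 33 1 2
f 33 2 34
f 34 2 3
f 34 3 4
f 36 38 35
f 39 36 35
f 35 38 37
f 37 39 35
f 36 42 38
f 40 36 39
f 40 42 36
f 38 42 37
f 41 39 37
f 37 42 41
f 41 40 39
f 42 40 41



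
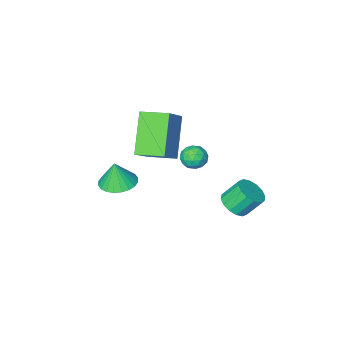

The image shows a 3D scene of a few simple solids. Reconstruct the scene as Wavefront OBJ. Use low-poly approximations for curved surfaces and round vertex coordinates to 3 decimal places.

v -1.055 0.942 1.63
v -0.633 1.097 1.172
v -1.067 -0.037 1.288
v -0.645 0.118 0.83
v -0.463 0.11 1.445
v -0.455 0.716 1.656
v -1.245 0.344 0.804
v -1.237 0.95 1.015
v -0.751 0.728 0.662
v -0.267 0.583 1.058
v -1.433 0.477 1.402
v -0.949 0.332 1.798
v -0.843 1.106 1.431
v -0.857 -0.046 1.029
v -0.75 -0.05 1.39
v -0.502 0.041 1.121
v -0.738 0.881 1.716
v -0.49 0.973 1.447
v -0.39 0.392 1.607
v -1.21 0.087 1.013
v -0.962 0.179 0.744
v -1.198 1.019 1.339
v -0.95 1.11 1.07
v -1.31 0.668 0.853
v -0.664 0.98 0.862
v -0.671 0.404 0.661
v -1.024 0.537 0.645
v -1.019 0.893 0.77
v -0.38 0.895 1.095
v -0.387 0.319 0.893
v -0.28 0.314 1.255
v -0.275 0.67 1.379
v -0.449 0.677 0.795
v -1.313 0.741 1.567
v -1.32 0.165 1.365
v -1.425 0.39 1.081
v -1.42 0.746 1.205
v -1.029 0.656 1.799
v -1.036 0.08 1.598
v -0.681 0.167 1.69
v -0.676 0.523 1.815
v -1.251 0.383 1.665
v 0.389 1.217 2.144
v -0.51 0.106 3.737
v 1.417 1.917 3.213
v 0.519 0.806 4.806
v 1.241 0.254 1.954
v 0.343 -0.857 3.547
v 2.27 0.954 3.023
v 1.371 -0.157 4.616
v 3.107 1.065 1.719
v 3.931 1.114 1.633
v 3.233 0.995 2.881
v 3.852 1.427 1.661
v 3.659 1.685 1.697
v 3.382 1.848 1.737
v 3.063 1.892 1.774
v 2.751 1.81 1.803
v 2.493 1.615 1.819
v 2.329 1.336 1.82
v 2.283 1.015 1.806
v 2.363 0.703 1.778
v 2.556 0.445 1.742
v 2.832 0.282 1.702
v 3.151 0.238 1.665
v 3.463 0.32 1.636
v 3.721 0.515 1.62
v 3.885 0.794 1.619
v -1.775 2.276 -1.05
v -1.242 2.054 -0.604
v -1.851 2.442 0.317
v -2.385 2.664 -0.13
v -1.152 2.409 -0.694
v -1.761 2.797 0.226
v -1.229 2.729 -0.88
v -1.838 3.117 0.041
v -1.453 2.928 -1.111
v -2.062 3.316 -0.191
v -1.762 2.952 -1.326
v -2.371 3.34 -0.406
v -2.076 2.794 -1.467
v -2.685 3.182 -0.547
v -2.309 2.498 -1.497
v -2.918 2.886 -0.576
v -2.399 2.143 -1.406
v -3.008 2.531 -0.486
v -2.322 1.823 -1.221
v -2.931 2.211 -0.3
v -2.098 1.624 -0.989
v -2.707 2.012 -0.069
v -1.789 1.6 -0.774
v -2.398 1.988 0.146
v -1.475 1.758 -0.633
v -2.084 2.146 0.287
f 1 38 17
f 38 12 41
f 17 41 6
f 38 41 17
f 1 17 13
f 17 6 18
f 13 18 2
f 17 18 13
f 1 13 22
f 13 2 23
f 22 23 8
f 13 23 22
f 1 22 34
f 22 8 37
f 34 37 11
f 22 37 34
f 1 34 38
f 34 11 42
f 38 42 12
f 34 42 38
f 2 18 29
f 18 6 32
f 29 32 10
f 18 32 29
f 6 41 19
f 41 12 40
f 19 40 5
f 41 40 19
f 12 42 39
f 42 11 35
f 39 35 3
f 42 35 39
f 11 37 36
f 37 8 24
f 36 24 7
f 37 24 36
f 8 23 28
f 23 2 25
f 28 25 9
f 23 25 28
f 4 30 16
f 30 10 31
f 16 31 5
f 30 31 16
f 4 16 14
f 16 5 15
f 14 15 3
f 16 15 14
f 4 14 21
f 14 3 20
f 21 20 7
f 14 20 21
f 4 21 26
f 21 7 27
f 26 27 9
f 21 27 26
f 4 26 30
f 26 9 33
f 30 33 10
f 26 33 30
f 5 31 19
f 31 10 32
f 19 32 6
f 31 32 19
f 3 15 39
f 15 5 40
f 39 40 12
f 15 40 39
f 7 20 36
f 20 3 35
f 36 35 11
f 20 35 36
f 9 27 28
f 27 7 24
f 28 24 8
f 27 24 28
f 10 33 29
f 33 9 25
f 29 25 2
f 33 25 29
f 44 46 43
f 47 44 43
f 43 46 45
f 45 47 43
f 44 50 46
f 48 44 47
f 48 50 44
f 46 50 45
f 49 47 45
f 45 50 49
f 49 48 47
f 50 48 49
f 52 51 54
f 52 54 53
f 54 51 55
f 54 55 53
f 55 51 56
f 55 56 53
f 56 51 57
f 56 57 53
f 57 51 58
f 57 58 53
f 58 51 59
f 58 59 53
f 59 51 60
f 59 60 53
f 60 51 61
f 60 61 53
f 61 51 62
f 61 62 53
f 62 51 63
f 62 63 53
f 63 51 64
f 63 64 53
f 64 51 65
f 64 65 53
f 65 51 66
f 65 66 53
f 66 51 67
f 66 67 53
f 67 51 68
f 67 68 53
f 68 51 52
f 68 52 53
f 70 69 73
f 70 73 71
f 71 73 74
f 71 74 72
f 73 69 75
f 73 75 74
f 74 75 76
f 74 76 72
f 75 69 77
f 75 77 76
f 76 77 78
f 76 78 72
f 77 69 79
f 77 79 78
f 78 79 80
f 78 80 72
f 79 69 81
f 79 81 80
f 80 81 82
f 80 82 72
f 81 69 83
f 81 83 82
f 82 83 84
f 82 84 72
f 83 69 85
f 83 85 84
f 84 85 86
f 84 86 72
f 85 69 87
f 85 87 86
f 86 87 88
f 86 88 72
f 87 69 89
f 87 89 88
f 88 89 90
f 88 90 72
f 89 69 91
f 89 91 90
f 90 91 92
f 90 92 72
f 91 69 93
f 91 93 92
f 92 93 94
f 92 94 72
f 93 69 70
f 93 70 94
f 94 70 71
f 94 71 72



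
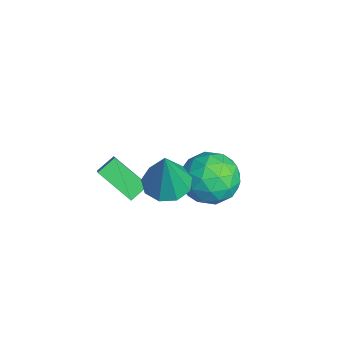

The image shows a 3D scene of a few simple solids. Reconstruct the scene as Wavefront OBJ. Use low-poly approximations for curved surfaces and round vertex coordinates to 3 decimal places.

v -3.373 -3.421 -1.822
v -3.689 -2.704 -1.38
v -2.345 -2.391 -2.757
v -2.661 -1.673 -2.315
v -2.339 -3.567 -0.845
v -2.655 -2.849 -0.403
v -1.311 -2.536 -1.78
v -1.627 -1.819 -1.338
v -2.66 1.126 -2.512
v -1.563 1.615 -2.244
v -2.297 -0.375 -1.256
v -1.2 0.114 -0.988
v -2.23 0.677 -0.621
v -2.454 1.604 -1.397
v -1.406 -0.364 -2.103
v -1.63 0.563 -2.879
v -0.788 0.693 -1.992
v -1.297 1.337 -1.076
v -2.563 -0.097 -2.424
v -3.072 0.547 -1.508
v -2.143 1.502 -2.488
v -1.717 -0.262 -1.012
v -2.322 0.069 -0.796
v -1.678 0.356 -0.638
v -2.667 1.496 -1.99
v -2.022 1.783 -1.833
v -2.415 1.232 -0.879
v -1.838 -0.543 -1.667
v -1.193 -0.256 -1.51
v -2.182 0.884 -2.862
v -1.538 1.171 -2.704
v -1.445 0.008 -2.621
v -1.043 1.248 -2.183
v -0.83 0.366 -1.444
v -0.95 0.085 -2.1
v -1.082 0.63 -2.556
v -1.342 1.626 -1.644
v -1.129 0.744 -0.906
v -1.735 1.075 -0.69
v -1.866 1.62 -1.146
v -0.887 1.085 -1.496
v -2.731 0.496 -2.594
v -2.518 -0.386 -1.856
v -1.994 -0.38 -2.354
v -2.125 0.165 -2.81
v -3.03 0.874 -2.056
v -2.817 -0.008 -1.317
v -2.778 0.61 -0.944
v -2.91 1.155 -1.4
v -2.973 0.155 -2.004
v 0.669 -1.627 1.21
v 1.431 -2.079 0.964
v 1.211 -1.813 3.23
v 1.546 -1.461 0.989
v 1.251 -0.921 1.118
v 0.683 -0.711 1.29
v 0.108 -0.93 1.424
v -0.204 -1.475 1.458
v -0.108 -2.092 1.376
v 0.352 -2.491 1.216
v 0.959 -2.486 1.053
f 2 4 1
f 5 2 1
f 1 4 3
f 3 5 1
f 2 8 4
f 6 2 5
f 6 8 2
f 4 8 3
f 7 5 3
f 3 8 7
f 7 6 5
f 8 6 7
f 9 46 25
f 46 20 49
f 25 49 14
f 46 49 25
f 9 25 21
f 25 14 26
f 21 26 10
f 25 26 21
f 9 21 30
f 21 10 31
f 30 31 16
f 21 31 30
f 9 30 42
f 30 16 45
f 42 45 19
f 30 45 42
f 9 42 46
f 42 19 50
f 46 50 20
f 42 50 46
f 10 26 37
f 26 14 40
f 37 40 18
f 26 40 37
f 14 49 27
f 49 20 48
f 27 48 13
f 49 48 27
f 20 50 47
f 50 19 43
f 47 43 11
f 50 43 47
f 19 45 44
f 45 16 32
f 44 32 15
f 45 32 44
f 16 31 36
f 31 10 33
f 36 33 17
f 31 33 36
f 12 38 24
f 38 18 39
f 24 39 13
f 38 39 24
f 12 24 22
f 24 13 23
f 22 23 11
f 24 23 22
f 12 22 29
f 22 11 28
f 29 28 15
f 22 28 29
f 12 29 34
f 29 15 35
f 34 35 17
f 29 35 34
f 12 34 38
f 34 17 41
f 38 41 18
f 34 41 38
f 13 39 27
f 39 18 40
f 27 40 14
f 39 40 27
f 11 23 47
f 23 13 48
f 47 48 20
f 23 48 47
f 15 28 44
f 28 11 43
f 44 43 19
f 28 43 44
f 17 35 36
f 35 15 32
f 36 32 16
f 35 32 36
f 18 41 37
f 41 17 33
f 37 33 10
f 41 33 37
f 52 51 54
f 52 54 53
f 54 51 55
f 54 55 53
f 55 51 56
f 55 56 53
f 56 51 57
f 56 57 53
f 57 51 58
f 57 58 53
f 58 51 59
f 58 59 53
f 59 51 60
f 59 60 53
f 60 51 61
f 60 61 53
f 61 51 52
f 61 52 53



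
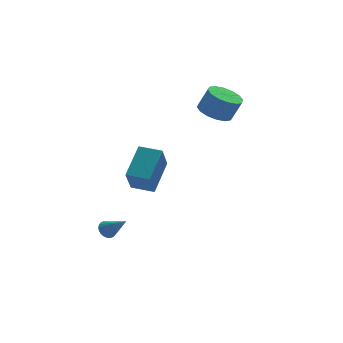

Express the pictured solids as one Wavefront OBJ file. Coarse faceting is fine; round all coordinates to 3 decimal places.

v -2.624 -2.87 -3.393
v -2.184 -2.593 -3.391
v -2.036 -3.81 -2.367
v -2.29 -2.5 -3.245
v -2.447 -2.463 -3.122
v -2.63 -2.489 -3.04
v -2.813 -2.572 -3.011
v -2.967 -2.701 -3.041
v -3.069 -2.855 -3.124
v -3.103 -3.012 -3.248
v -3.064 -3.147 -3.394
v -2.958 -3.24 -3.54
v -2.801 -3.277 -3.664
v -2.618 -3.252 -3.746
v -2.435 -3.169 -3.774
v -2.281 -3.04 -3.745
v -2.179 -2.885 -3.662
v -2.145 -2.728 -3.537
v -0.937 -4.634 -0.111
v -1.455 -5.279 1.27
v -1.789 -3.834 -0.057
v -2.307 -4.479 1.324
v 0.207 -3.481 0.856
v -0.311 -4.126 2.237
v -0.645 -2.681 0.91
v -1.163 -3.326 2.291
v 3.456 -1.753 2.627
v 4.122 -1.144 2.404
v 4.63 -1.278 3.549
v 3.964 -1.887 3.773
v 3.768 -0.877 2.592
v 4.275 -1.012 3.737
v 3.33 -0.846 2.789
v 3.838 -0.98 3.935
v 2.926 -1.057 2.944
v 3.434 -1.191 4.089
v 2.664 -1.455 3.013
v 3.172 -1.589 4.159
v 2.614 -1.933 2.979
v 3.122 -2.067 4.125
v 2.79 -2.362 2.851
v 3.298 -2.496 3.996
v 3.145 -2.628 2.663
v 3.652 -2.763 3.808
v 3.582 -2.66 2.465
v 4.09 -2.794 3.611
v 3.986 -2.449 2.311
v 4.494 -2.583 3.456
v 4.248 -2.051 2.241
v 4.756 -2.185 3.387
v 4.298 -1.573 2.275
v 4.806 -1.707 3.421
f 2 1 4
f 2 4 3
f 4 1 5
f 4 5 3
f 5 1 6
f 5 6 3
f 6 1 7
f 6 7 3
f 7 1 8
f 7 8 3
f 8 1 9
f 8 9 3
f 9 1 10
f 9 10 3
f 10 1 11
f 10 11 3
f 11 1 12
f 11 12 3
f 12 1 13
f 12 13 3
f 13 1 14
f 13 14 3
f 14 1 15
f 14 15 3
f 15 1 16
f 15 16 3
f 16 1 17
f 16 17 3
f 17 1 18
f 17 18 3
f 18 1 2
f 18 2 3
f 20 22 19
f 23 20 19
f 19 22 21
f 21 23 19
f 20 26 22
f 24 20 23
f 24 26 20
f 22 26 21
f 25 23 21
f 21 26 25
f 25 24 23
f 26 24 25
f 28 27 31
f 28 31 29
f 29 31 32
f 29 32 30
f 31 27 33
f 31 33 32
f 32 33 34
f 32 34 30
f 33 27 35
f 33 35 34
f 34 35 36
f 34 36 30
f 35 27 37
f 35 37 36
f 36 37 38
f 36 38 30
f 37 27 39
f 37 39 38
f 38 39 40
f 38 40 30
f 39 27 41
f 39 41 40
f 40 41 42
f 40 42 30
f 41 27 43
f 41 43 42
f 42 43 44
f 42 44 30
f 43 27 45
f 43 45 44
f 44 45 46
f 44 46 30
f 45 27 47
f 45 47 46
f 46 47 48
f 46 48 30
f 47 27 49
f 47 49 48
f 48 49 50
f 48 50 30
f 49 27 51
f 49 51 50
f 50 51 52
f 50 52 30
f 51 27 28
f 51 28 52
f 52 28 29
f 52 29 30



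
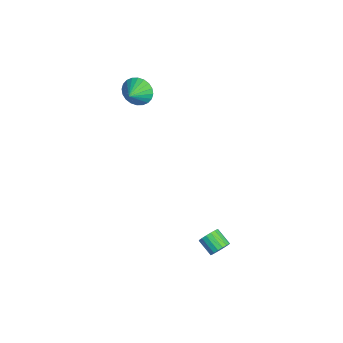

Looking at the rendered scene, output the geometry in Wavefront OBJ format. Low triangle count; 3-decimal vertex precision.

v 3.791 4.197 -3.962
v 4.118 4.246 -3.461
v 3.355 3.771 -2.917
v 3.029 3.723 -3.418
v 3.964 4.488 -3.466
v 3.201 4.013 -2.923
v 3.77 4.664 -3.585
v 3.007 4.189 -3.041
v 3.581 4.732 -3.79
v 2.818 4.258 -3.246
v 3.44 4.678 -4.034
v 2.677 4.204 -3.491
v 3.38 4.514 -4.262
v 2.617 4.04 -3.719
v 3.414 4.278 -4.421
v 2.651 3.803 -3.878
v 3.534 4.023 -4.475
v 2.772 3.548 -3.932
v 3.714 3.808 -4.411
v 2.951 3.333 -3.868
v 3.911 3.682 -4.244
v 3.148 3.207 -3.701
v 4.081 3.674 -4.013
v 3.318 3.199 -3.469
v 4.184 3.786 -3.77
v 3.421 3.312 -3.226
v 4.198 3.993 -3.57
v 3.435 3.518 -3.027
v -3.118 1.104 3.289
v -2.626 1.304 2.562
v -2.322 0.536 3.671
v -2.541 1.568 2.777
v -2.543 1.762 3.07
v -2.633 1.855 3.397
v -2.797 1.834 3.707
v -3.01 1.702 3.953
v -3.239 1.479 4.098
v -3.449 1.199 4.12
v -3.61 0.904 4.016
v -3.695 0.64 3.801
v -3.693 0.447 3.508
v -3.603 0.354 3.181
v -3.439 0.375 2.871
v -3.226 0.507 2.625
v -2.997 0.73 2.48
v -2.786 1.01 2.458
f 2 1 5
f 2 5 3
f 3 5 6
f 3 6 4
f 5 1 7
f 5 7 6
f 6 7 8
f 6 8 4
f 7 1 9
f 7 9 8
f 8 9 10
f 8 10 4
f 9 1 11
f 9 11 10
f 10 11 12
f 10 12 4
f 11 1 13
f 11 13 12
f 12 13 14
f 12 14 4
f 13 1 15
f 13 15 14
f 14 15 16
f 14 16 4
f 15 1 17
f 15 17 16
f 16 17 18
f 16 18 4
f 17 1 19
f 17 19 18
f 18 19 20
f 18 20 4
f 19 1 21
f 19 21 20
f 20 21 22
f 20 22 4
f 21 1 23
f 21 23 22
f 22 23 24
f 22 24 4
f 23 1 25
f 23 25 24
f 24 25 26
f 24 26 4
f 25 1 27
f 25 27 26
f 26 27 28
f 26 28 4
f 27 1 2
f 27 2 28
f 28 2 3
f 28 3 4
f 30 29 32
f 30 32 31
f 32 29 33
f 32 33 31
f 33 29 34
f 33 34 31
f 34 29 35
f 34 35 31
f 35 29 36
f 35 36 31
f 36 29 37
f 36 37 31
f 37 29 38
f 37 38 31
f 38 29 39
f 38 39 31
f 39 29 40
f 39 40 31
f 40 29 41
f 40 41 31
f 41 29 42
f 41 42 31
f 42 29 43
f 42 43 31
f 43 29 44
f 43 44 31
f 44 29 45
f 44 45 31
f 45 29 46
f 45 46 31
f 46 29 30
f 46 30 31



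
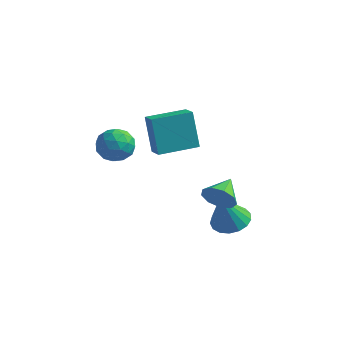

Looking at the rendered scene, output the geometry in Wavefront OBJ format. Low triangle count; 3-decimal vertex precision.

v 3.826 1.667 -1.365
v 4.162 1.458 -0.705
v 3.734 2.813 -0.955
v 4.527 1.611 -1.051
v 4.564 1.791 -1.545
v 4.256 1.913 -1.955
v 3.747 1.92 -2.088
v 3.274 1.809 -1.883
v 3.06 1.631 -1.436
v 3.204 1.471 -0.955
v 3.639 1.402 -0.667
v -0.449 2.13 0.226
v -0.104 1.659 0.861
v -1.316 1.081 -0.081
v -0.971 0.61 0.554
v -1.448 1.303 0.742
v -0.912 1.952 0.932
v -0.508 0.788 -0.152
v 0.028 1.437 0.038
v -0.14 0.83 0.627
v -0.721 1.148 1.179
v -0.699 1.592 -0.399
v -1.28 1.91 0.153
v -0.201 1.987 0.57
v -1.219 0.753 0.21
v -1.5 1.161 0.32
v -1.297 0.884 0.693
v -0.676 2.159 0.612
v -0.473 1.882 0.985
v -1.262 1.673 0.915
v -0.947 0.858 -0.205
v -0.744 0.581 0.168
v -0.123 1.856 0.087
v 0.08 1.579 0.46
v -0.158 1.067 -0.135
v -0.019 1.223 0.806
v -0.528 0.606 0.626
v -0.256 0.711 0.211
v 0.058 1.092 0.323
v -0.36 1.41 1.131
v -0.87 0.793 0.95
v -1.15 1.2 1.061
v -0.835 1.582 1.172
v -0.382 0.922 0.993
v -0.55 1.947 -0.17
v -1.06 1.33 -0.351
v -0.585 1.158 -0.392
v -0.27 1.54 -0.281
v -0.892 2.134 0.154
v -1.401 1.517 -0.026
v -1.478 1.648 0.457
v -1.164 2.029 0.569
v -1.038 1.818 -0.213
v 1.635 0.76 0.953
v 1.119 1.113 2.587
v 1.043 1.248 0.661
v 0.527 1.6 2.296
v 2.713 2.1 1.004
v 2.197 2.452 2.639
v 2.121 2.587 0.713
v 1.605 2.94 2.347
v 3.539 3.222 -3.741
v 4.379 3.044 -3.7
v 3.341 2.658 -2.139
v 4.354 3.432 -3.566
v 4.143 3.773 -3.473
v 3.793 3.987 -3.44
v 3.385 4.026 -3.477
v 3.012 3.881 -3.574
v 2.76 3.585 -3.71
v 2.687 3.205 -3.852
v 2.808 2.83 -3.969
v 3.098 2.545 -4.034
v 3.488 2.414 -4.032
v 3.89 2.469 -3.963
v 4.212 2.696 -3.843
f 2 1 4
f 2 4 3
f 4 1 5
f 4 5 3
f 5 1 6
f 5 6 3
f 6 1 7
f 6 7 3
f 7 1 8
f 7 8 3
f 8 1 9
f 8 9 3
f 9 1 10
f 9 10 3
f 10 1 11
f 10 11 3
f 11 1 2
f 11 2 3
f 12 49 28
f 49 23 52
f 28 52 17
f 49 52 28
f 12 28 24
f 28 17 29
f 24 29 13
f 28 29 24
f 12 24 33
f 24 13 34
f 33 34 19
f 24 34 33
f 12 33 45
f 33 19 48
f 45 48 22
f 33 48 45
f 12 45 49
f 45 22 53
f 49 53 23
f 45 53 49
f 13 29 40
f 29 17 43
f 40 43 21
f 29 43 40
f 17 52 30
f 52 23 51
f 30 51 16
f 52 51 30
f 23 53 50
f 53 22 46
f 50 46 14
f 53 46 50
f 22 48 47
f 48 19 35
f 47 35 18
f 48 35 47
f 19 34 39
f 34 13 36
f 39 36 20
f 34 36 39
f 15 41 27
f 41 21 42
f 27 42 16
f 41 42 27
f 15 27 25
f 27 16 26
f 25 26 14
f 27 26 25
f 15 25 32
f 25 14 31
f 32 31 18
f 25 31 32
f 15 32 37
f 32 18 38
f 37 38 20
f 32 38 37
f 15 37 41
f 37 20 44
f 41 44 21
f 37 44 41
f 16 42 30
f 42 21 43
f 30 43 17
f 42 43 30
f 14 26 50
f 26 16 51
f 50 51 23
f 26 51 50
f 18 31 47
f 31 14 46
f 47 46 22
f 31 46 47
f 20 38 39
f 38 18 35
f 39 35 19
f 38 35 39
f 21 44 40
f 44 20 36
f 40 36 13
f 44 36 40
f 55 57 54
f 58 55 54
f 54 57 56
f 56 58 54
f 55 61 57
f 59 55 58
f 59 61 55
f 57 61 56
f 60 58 56
f 56 61 60
f 60 59 58
f 61 59 60
f 63 62 65
f 63 65 64
f 65 62 66
f 65 66 64
f 66 62 67
f 66 67 64
f 67 62 68
f 67 68 64
f 68 62 69
f 68 69 64
f 69 62 70
f 69 70 64
f 70 62 71
f 70 71 64
f 71 62 72
f 71 72 64
f 72 62 73
f 72 73 64
f 73 62 74
f 73 74 64
f 74 62 75
f 74 75 64
f 75 62 76
f 75 76 64
f 76 62 63
f 76 63 64



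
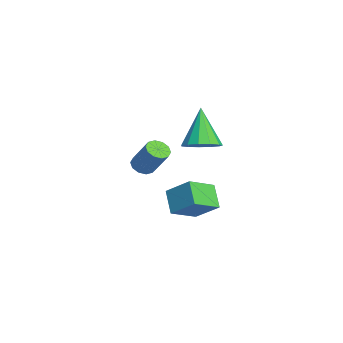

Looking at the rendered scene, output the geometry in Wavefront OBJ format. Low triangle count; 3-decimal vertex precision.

v 1.22 3.858 1.132
v 1.922 3.628 1.51
v 0.32 3.942 2.848
v 1.929 4.096 1.491
v 1.711 4.487 1.358
v 1.337 4.679 1.153
v 0.926 4.61 0.941
v 0.608 4.303 0.789
v 0.484 3.854 0.747
v 0.594 3.406 0.826
v 0.902 3.102 1.002
v 1.311 3.038 1.22
v 1.691 3.234 1.409
v -0.336 2.819 -3.305
v -1.231 2.721 -2.424
v -1.031 3.938 -3.887
v -1.926 3.84 -3.006
v 0.386 3.7 -2.474
v -0.509 3.602 -1.593
v -0.309 4.819 -3.056
v -1.204 4.721 -2.175
v -0.235 1.677 -0.459
v 0.203 1.765 -0.779
v 0.954 2.311 0.399
v 0.515 2.223 0.719
v 0.01 2.045 -0.786
v 0.76 2.591 0.393
v -0.276 2.184 -0.668
v 0.474 2.73 0.511
v -0.547 2.129 -0.47
v 0.203 2.676 0.708
v -0.699 1.902 -0.268
v 0.051 2.448 0.91
v -0.674 1.589 -0.139
v 0.077 2.135 1.039
v -0.48 1.309 -0.133
v 0.27 1.855 1.046
v -0.194 1.17 -0.251
v 0.556 1.716 0.928
v 0.077 1.224 -0.448
v 0.827 1.771 0.73
v 0.229 1.452 -0.65
v 0.979 1.998 0.528
f 2 1 4
f 2 4 3
f 4 1 5
f 4 5 3
f 5 1 6
f 5 6 3
f 6 1 7
f 6 7 3
f 7 1 8
f 7 8 3
f 8 1 9
f 8 9 3
f 9 1 10
f 9 10 3
f 10 1 11
f 10 11 3
f 11 1 12
f 11 12 3
f 12 1 13
f 12 13 3
f 13 1 2
f 13 2 3
f 15 17 14
f 18 15 14
f 14 17 16
f 16 18 14
f 15 21 17
f 19 15 18
f 19 21 15
f 17 21 16
f 20 18 16
f 16 21 20
f 20 19 18
f 21 19 20
f 23 22 26
f 23 26 24
f 24 26 27
f 24 27 25
f 26 22 28
f 26 28 27
f 27 28 29
f 27 29 25
f 28 22 30
f 28 30 29
f 29 30 31
f 29 31 25
f 30 22 32
f 30 32 31
f 31 32 33
f 31 33 25
f 32 22 34
f 32 34 33
f 33 34 35
f 33 35 25
f 34 22 36
f 34 36 35
f 35 36 37
f 35 37 25
f 36 22 38
f 36 38 37
f 37 38 39
f 37 39 25
f 38 22 40
f 38 40 39
f 39 40 41
f 39 41 25
f 40 22 42
f 40 42 41
f 41 42 43
f 41 43 25
f 42 22 23
f 42 23 43
f 43 23 24
f 43 24 25



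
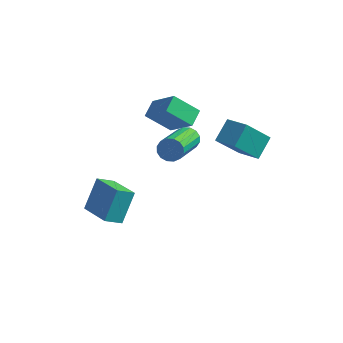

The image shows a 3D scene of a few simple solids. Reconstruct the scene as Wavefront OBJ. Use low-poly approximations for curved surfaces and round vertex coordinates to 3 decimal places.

v 2.435 1.866 2.248
v 2.517 2.698 2.915
v 3.024 2.727 1.102
v 3.106 3.559 1.769
v 3.394 1.561 2.511
v 3.476 2.393 3.178
v 3.983 2.422 1.365
v 4.065 3.254 2.032
v -0.199 3.258 0.807
v -1.084 2.798 1.673
v -0.26 4.004 1.142
v -1.144 3.544 2.008
v 0.924 2.916 1.772
v 0.04 2.456 2.638
v 0.864 3.662 2.107
v -0.021 3.202 2.973
v -0.999 -0.592 -2.114
v -0.901 0.247 -0.874
v -2.336 0.136 -2.5
v -2.238 0.974 -1.26
v -0.562 -0.014 -2.54
v -0.464 0.824 -1.3
v -1.899 0.713 -2.926
v -1.801 1.552 -1.686
v 1.226 1.886 1.877
v 1.468 1.724 1.435
v 1.796 -0.208 2.32
v 1.554 -0.046 2.763
v 1.668 1.829 1.59
v 1.996 -0.102 2.476
v 1.749 1.95 1.823
v 2.077 0.018 2.708
v 1.691 2.053 2.07
v 2.018 0.121 2.955
v 1.507 2.112 2.266
v 1.835 0.18 3.151
v 1.249 2.11 2.357
v 1.576 0.178 3.242
v 0.984 2.048 2.32
v 1.312 0.116 3.205
v 0.784 1.942 2.164
v 1.112 0.011 3.05
v 0.703 1.822 1.932
v 1.031 -0.11 2.817
v 0.762 1.719 1.685
v 1.089 -0.213 2.57
v 0.945 1.66 1.489
v 1.273 -0.272 2.374
v 1.204 1.662 1.398
v 1.531 -0.27 2.283
f 2 4 1
f 5 2 1
f 1 4 3
f 3 5 1
f 2 8 4
f 6 2 5
f 6 8 2
f 4 8 3
f 7 5 3
f 3 8 7
f 7 6 5
f 8 6 7
f 10 12 9
f 13 10 9
f 9 12 11
f 11 13 9
f 10 16 12
f 14 10 13
f 14 16 10
f 12 16 11
f 15 13 11
f 11 16 15
f 15 14 13
f 16 14 15
f 18 20 17
f 21 18 17
f 17 20 19
f 19 21 17
f 18 24 20
f 22 18 21
f 22 24 18
f 20 24 19
f 23 21 19
f 19 24 23
f 23 22 21
f 24 22 23
f 26 25 29
f 26 29 27
f 27 29 30
f 27 30 28
f 29 25 31
f 29 31 30
f 30 31 32
f 30 32 28
f 31 25 33
f 31 33 32
f 32 33 34
f 32 34 28
f 33 25 35
f 33 35 34
f 34 35 36
f 34 36 28
f 35 25 37
f 35 37 36
f 36 37 38
f 36 38 28
f 37 25 39
f 37 39 38
f 38 39 40
f 38 40 28
f 39 25 41
f 39 41 40
f 40 41 42
f 40 42 28
f 41 25 43
f 41 43 42
f 42 43 44
f 42 44 28
f 43 25 45
f 43 45 44
f 44 45 46
f 44 46 28
f 45 25 47
f 45 47 46
f 46 47 48
f 46 48 28
f 47 25 49
f 47 49 48
f 48 49 50
f 48 50 28
f 49 25 26
f 49 26 50
f 50 26 27
f 50 27 28

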